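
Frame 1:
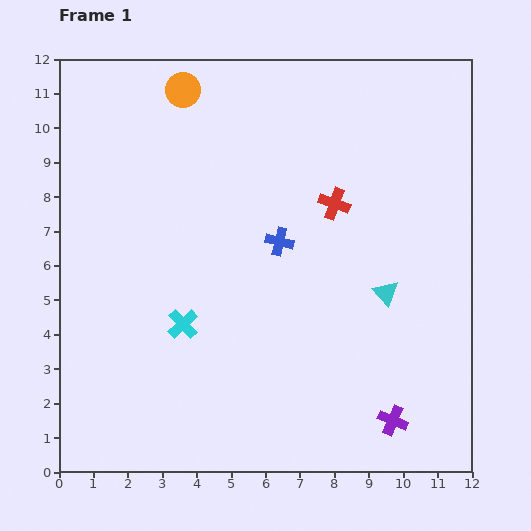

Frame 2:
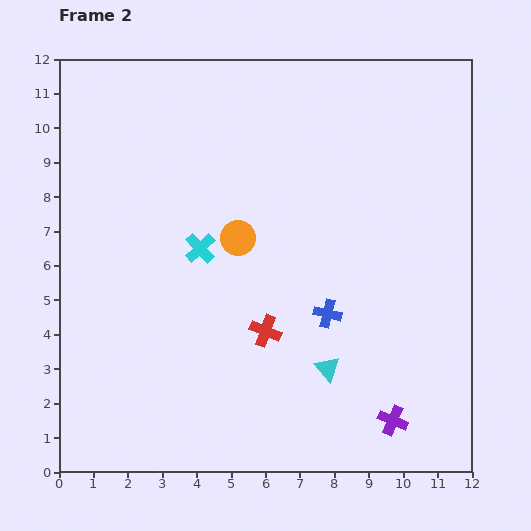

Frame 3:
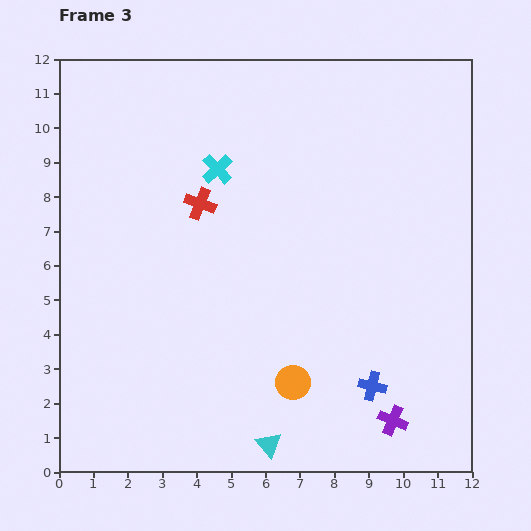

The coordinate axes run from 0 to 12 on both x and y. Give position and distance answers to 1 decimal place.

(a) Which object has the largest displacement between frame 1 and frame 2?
the orange circle

(moved 4.6; next 4.2)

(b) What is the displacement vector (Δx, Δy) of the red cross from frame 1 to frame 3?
(-3.9, 0.0)

The red cross was at (8.0, 7.8) in frame 1 and (4.1, 7.8) in frame 3.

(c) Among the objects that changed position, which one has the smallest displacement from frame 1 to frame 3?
the red cross

(moved 3.9)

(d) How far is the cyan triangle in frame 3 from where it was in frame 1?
5.6

The cyan triangle moved from (9.5, 5.2) to (6.1, 0.8), a distance of √(3.4² + 4.4²) ≈ 5.6.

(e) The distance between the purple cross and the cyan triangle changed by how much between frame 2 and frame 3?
+1.3

Distance in frame 2: 2.4. Distance in frame 3: 3.7.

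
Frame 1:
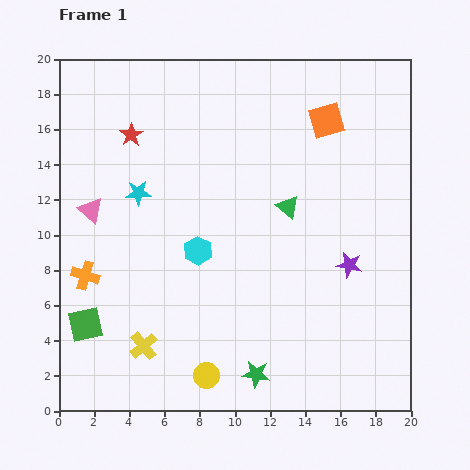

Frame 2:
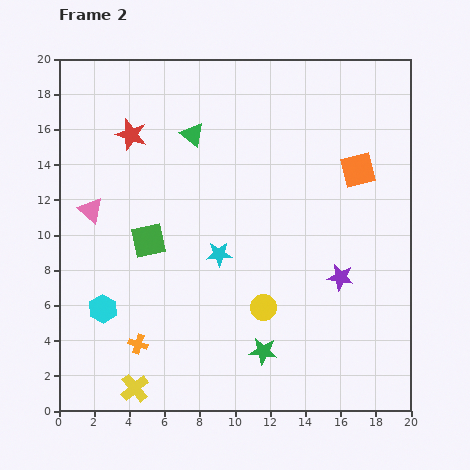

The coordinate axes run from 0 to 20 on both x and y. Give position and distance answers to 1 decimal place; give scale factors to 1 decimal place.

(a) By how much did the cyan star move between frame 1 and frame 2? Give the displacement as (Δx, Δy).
(4.6, -3.5)

The cyan star was at (4.5, 12.4) in frame 1 and (9.1, 8.9) in frame 2.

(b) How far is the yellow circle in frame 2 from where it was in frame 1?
5.0

The yellow circle moved from (8.4, 2.0) to (11.6, 5.9), a distance of √(3.2² + 3.9²) ≈ 5.0.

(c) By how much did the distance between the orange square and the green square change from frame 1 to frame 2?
-5.4

Distance in frame 1: 18.0. Distance in frame 2: 12.6.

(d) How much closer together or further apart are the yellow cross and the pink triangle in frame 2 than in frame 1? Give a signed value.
+2.1

Distance in frame 1: 8.3. Distance in frame 2: 10.4.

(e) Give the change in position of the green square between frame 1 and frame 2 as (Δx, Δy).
(3.6, 4.8)

The green square was at (1.5, 4.9) in frame 1 and (5.1, 9.7) in frame 2.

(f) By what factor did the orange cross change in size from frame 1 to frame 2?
0.7×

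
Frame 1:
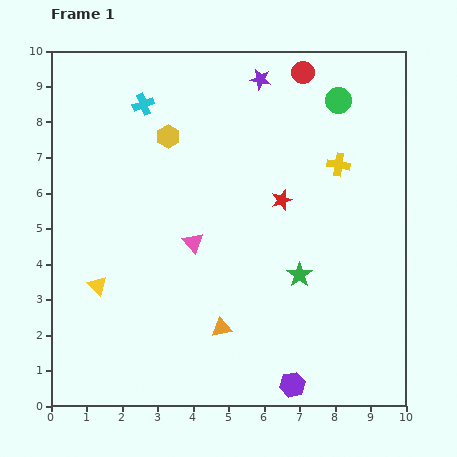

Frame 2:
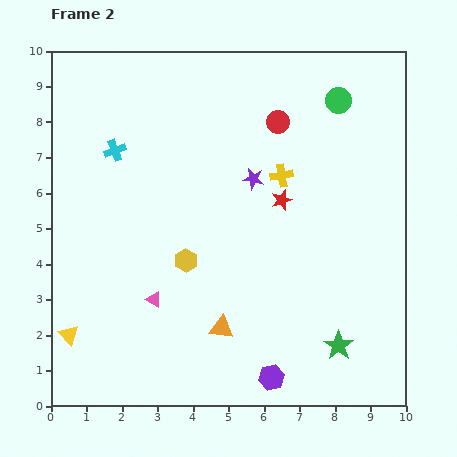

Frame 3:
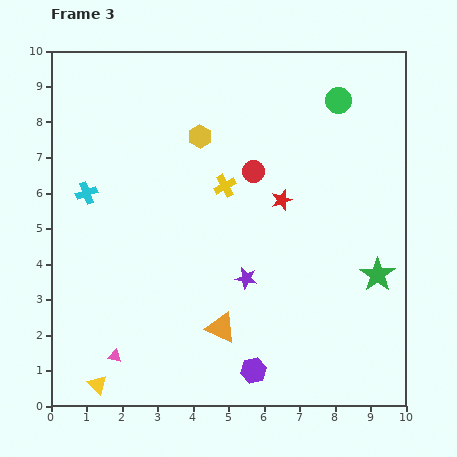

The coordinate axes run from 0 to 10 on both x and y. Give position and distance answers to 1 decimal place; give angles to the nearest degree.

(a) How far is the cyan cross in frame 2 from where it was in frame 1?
1.5

The cyan cross moved from (2.6, 8.5) to (1.8, 7.2), a distance of √(0.8² + 1.3²) ≈ 1.5.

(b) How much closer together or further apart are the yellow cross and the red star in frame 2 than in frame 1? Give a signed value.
-1.2

Distance in frame 1: 1.9. Distance in frame 2: 0.7.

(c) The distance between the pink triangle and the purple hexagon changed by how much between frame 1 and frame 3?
-1.0

Distance in frame 1: 4.9. Distance in frame 3: 3.9.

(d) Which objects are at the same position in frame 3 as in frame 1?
the red star, the green circle, the orange triangle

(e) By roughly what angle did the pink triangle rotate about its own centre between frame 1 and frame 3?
38° counter-clockwise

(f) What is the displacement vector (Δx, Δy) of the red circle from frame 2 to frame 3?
(-0.7, -1.4)

The red circle was at (6.4, 8.0) in frame 2 and (5.7, 6.6) in frame 3.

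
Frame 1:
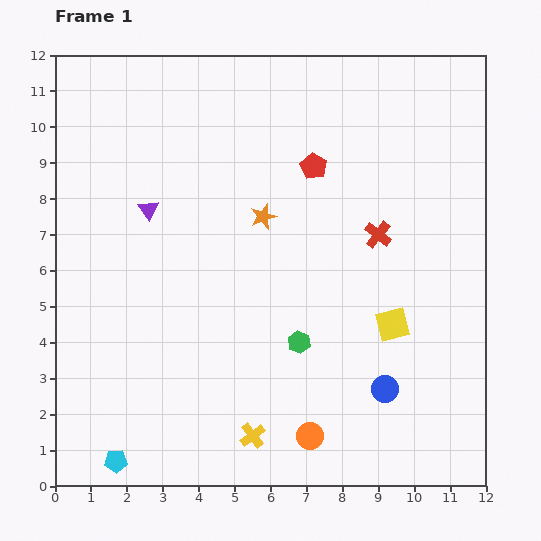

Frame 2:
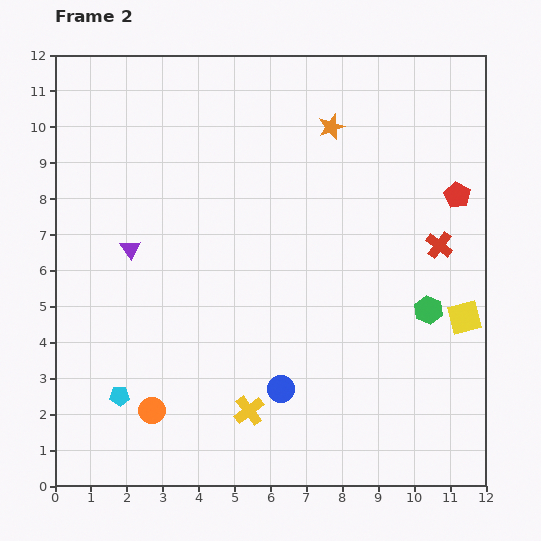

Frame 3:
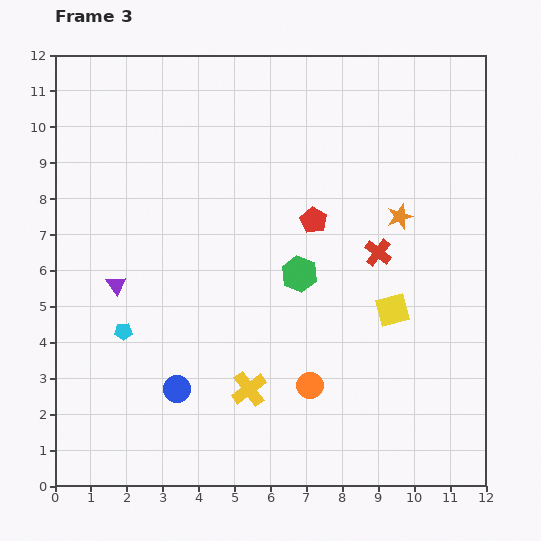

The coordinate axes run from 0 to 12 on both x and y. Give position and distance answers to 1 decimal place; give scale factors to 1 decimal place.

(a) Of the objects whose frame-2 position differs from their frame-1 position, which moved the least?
the yellow cross

(moved 0.7)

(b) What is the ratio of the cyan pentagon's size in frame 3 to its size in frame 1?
0.8×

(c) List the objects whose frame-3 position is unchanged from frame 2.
none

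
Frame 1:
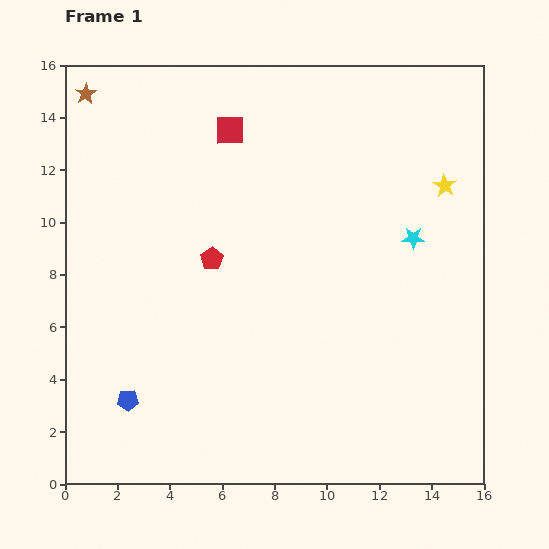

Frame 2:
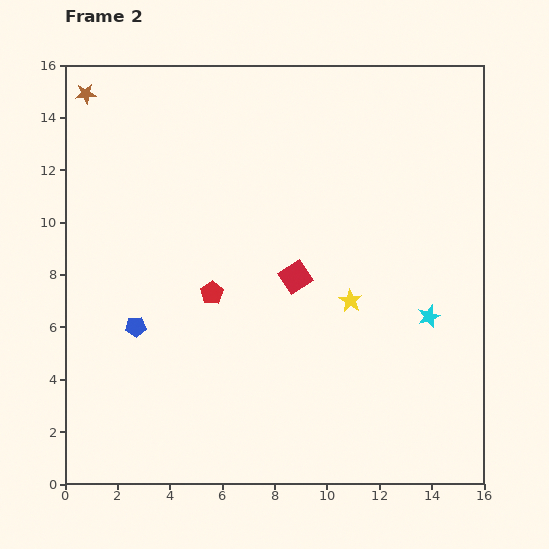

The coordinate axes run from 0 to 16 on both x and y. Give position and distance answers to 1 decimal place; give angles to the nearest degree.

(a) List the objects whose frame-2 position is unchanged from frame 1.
the brown star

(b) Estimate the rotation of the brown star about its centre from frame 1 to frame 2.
27° clockwise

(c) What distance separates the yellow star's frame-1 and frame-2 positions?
5.7

The yellow star moved from (14.5, 11.4) to (10.9, 7.0), a distance of √(3.6² + 4.4²) ≈ 5.7.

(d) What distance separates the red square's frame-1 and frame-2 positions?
6.1

The red square moved from (6.3, 13.5) to (8.8, 7.9), a distance of √(2.5² + 5.6²) ≈ 6.1.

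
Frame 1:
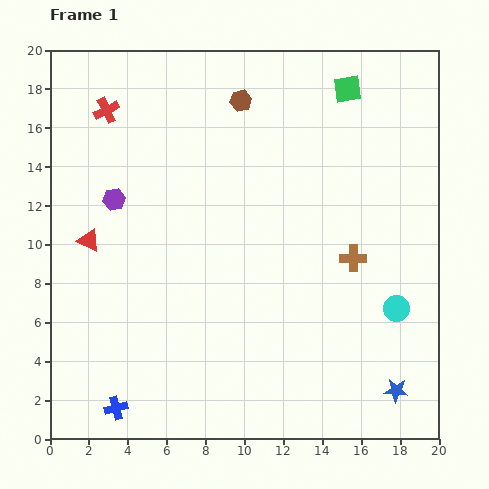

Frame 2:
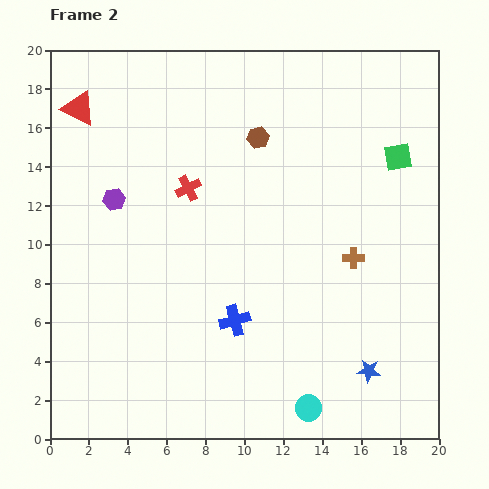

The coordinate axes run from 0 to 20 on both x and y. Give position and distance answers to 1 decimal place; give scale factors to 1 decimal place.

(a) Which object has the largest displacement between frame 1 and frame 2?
the blue cross

(moved 7.6; next 6.8)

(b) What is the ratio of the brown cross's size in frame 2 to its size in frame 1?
0.8×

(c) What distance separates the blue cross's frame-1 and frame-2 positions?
7.6

The blue cross moved from (3.4, 1.6) to (9.5, 6.1), a distance of √(6.1² + 4.5²) ≈ 7.6.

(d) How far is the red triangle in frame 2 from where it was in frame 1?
6.8

The red triangle moved from (2.0, 10.2) to (1.5, 17.0), a distance of √(0.5² + 6.8²) ≈ 6.8.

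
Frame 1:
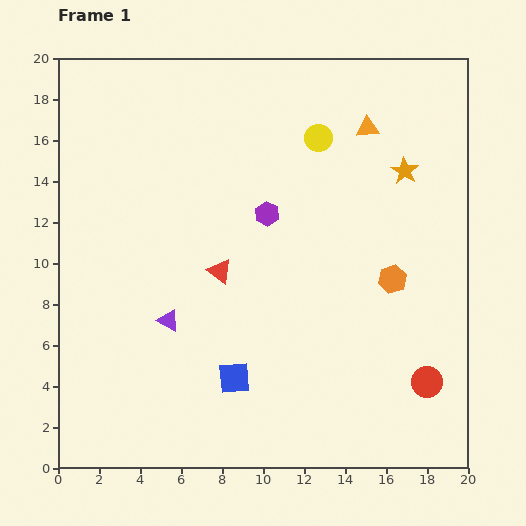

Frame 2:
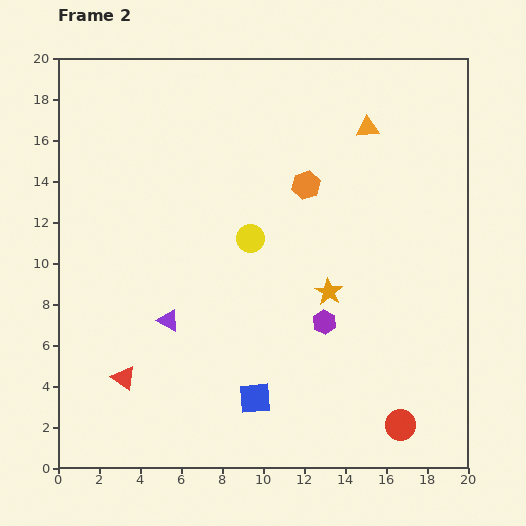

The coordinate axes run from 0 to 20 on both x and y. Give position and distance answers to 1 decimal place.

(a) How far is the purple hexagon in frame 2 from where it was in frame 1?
6.0

The purple hexagon moved from (10.2, 12.4) to (13.0, 7.1), a distance of √(2.8² + 5.3²) ≈ 6.0.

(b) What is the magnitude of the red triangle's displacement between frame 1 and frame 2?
7.0

The red triangle moved from (7.9, 9.6) to (3.2, 4.4), a distance of √(4.7² + 5.2²) ≈ 7.0.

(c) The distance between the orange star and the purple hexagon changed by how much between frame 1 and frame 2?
-5.5

Distance in frame 1: 7.0. Distance in frame 2: 1.5.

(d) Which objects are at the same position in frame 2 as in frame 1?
the orange triangle, the purple triangle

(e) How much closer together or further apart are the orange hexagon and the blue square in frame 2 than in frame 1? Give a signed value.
+1.6

Distance in frame 1: 9.1. Distance in frame 2: 10.7.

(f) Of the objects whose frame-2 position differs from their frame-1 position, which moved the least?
the blue square

(moved 1.4)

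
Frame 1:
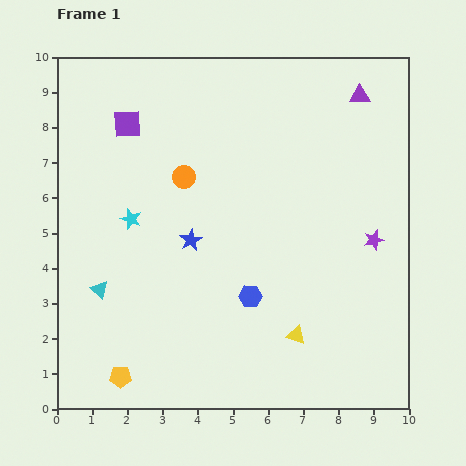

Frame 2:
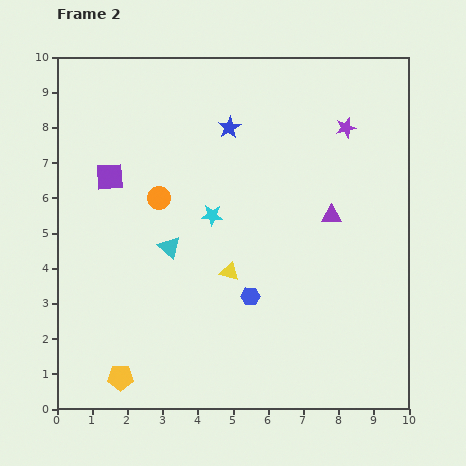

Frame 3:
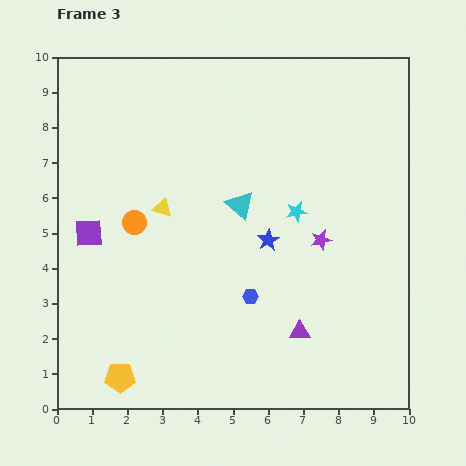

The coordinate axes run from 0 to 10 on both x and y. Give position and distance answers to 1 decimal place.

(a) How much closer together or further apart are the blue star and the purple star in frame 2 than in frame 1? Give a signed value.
-1.9

Distance in frame 1: 5.2. Distance in frame 2: 3.3.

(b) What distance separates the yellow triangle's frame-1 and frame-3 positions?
5.2

The yellow triangle moved from (6.8, 2.1) to (3.0, 5.7), a distance of √(3.8² + 3.6²) ≈ 5.2.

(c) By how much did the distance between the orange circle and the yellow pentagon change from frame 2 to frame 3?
-0.8

Distance in frame 2: 5.2. Distance in frame 3: 4.4.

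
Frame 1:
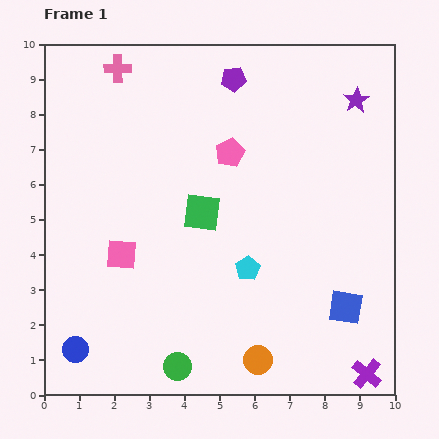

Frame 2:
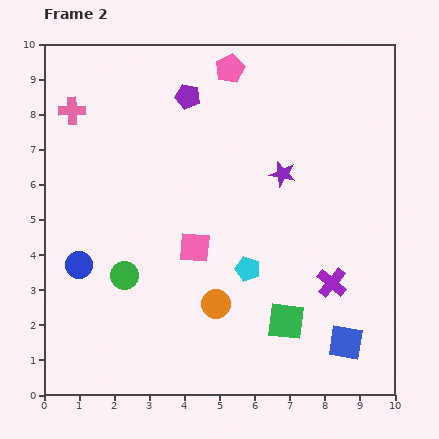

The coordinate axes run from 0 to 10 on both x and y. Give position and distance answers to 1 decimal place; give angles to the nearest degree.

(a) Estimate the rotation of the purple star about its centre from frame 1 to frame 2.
29° counter-clockwise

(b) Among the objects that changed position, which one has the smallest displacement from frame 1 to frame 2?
the blue square

(moved 1.0)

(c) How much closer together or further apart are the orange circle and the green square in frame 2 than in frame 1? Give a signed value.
-2.4

Distance in frame 1: 4.5. Distance in frame 2: 2.1.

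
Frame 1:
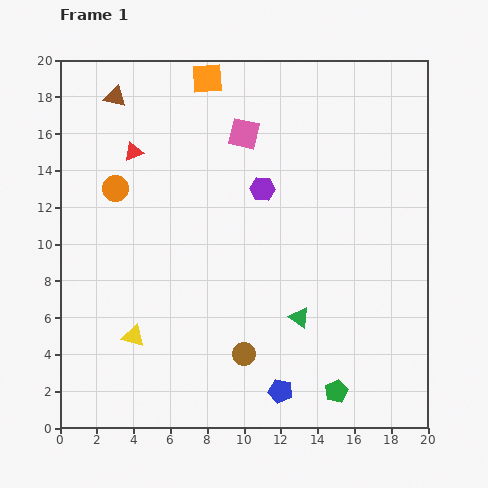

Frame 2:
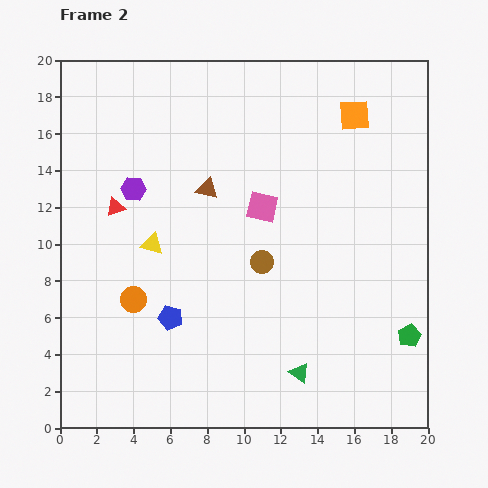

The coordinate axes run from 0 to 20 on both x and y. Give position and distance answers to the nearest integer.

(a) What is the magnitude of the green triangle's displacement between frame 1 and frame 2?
3

The green triangle moved from (13, 6) to (13, 3), a distance of √(0² + 3²) ≈ 3.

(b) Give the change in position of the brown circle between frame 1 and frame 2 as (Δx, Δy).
(1, 5)

The brown circle was at (10, 4) in frame 1 and (11, 9) in frame 2.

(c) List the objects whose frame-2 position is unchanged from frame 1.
none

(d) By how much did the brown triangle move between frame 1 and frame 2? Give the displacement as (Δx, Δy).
(5, -5)

The brown triangle was at (3, 18) in frame 1 and (8, 13) in frame 2.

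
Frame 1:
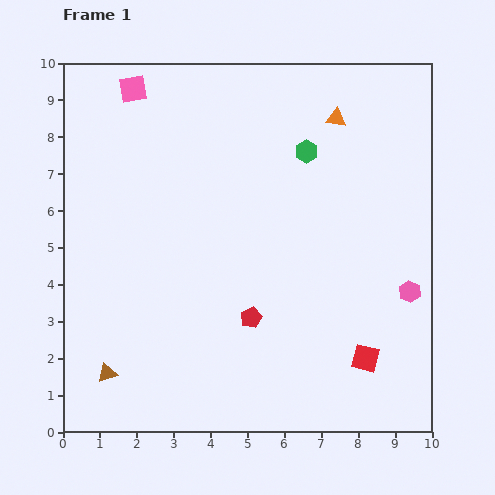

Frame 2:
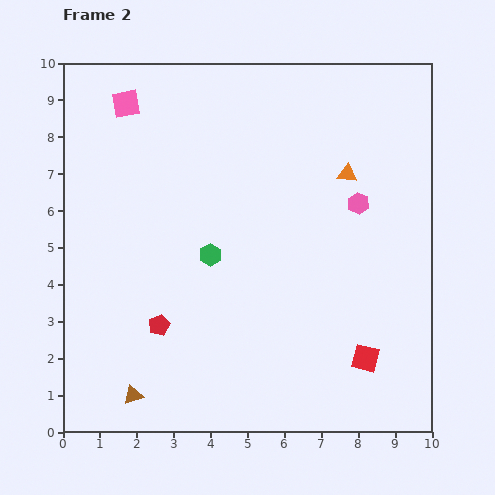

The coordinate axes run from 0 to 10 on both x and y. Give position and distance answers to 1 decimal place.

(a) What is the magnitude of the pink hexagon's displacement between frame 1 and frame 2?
2.8

The pink hexagon moved from (9.4, 3.8) to (8.0, 6.2), a distance of √(1.4² + 2.4²) ≈ 2.8.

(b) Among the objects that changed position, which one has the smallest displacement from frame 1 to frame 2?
the pink square

(moved 0.4)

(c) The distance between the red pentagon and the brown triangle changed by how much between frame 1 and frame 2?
-2.2

Distance in frame 1: 4.2. Distance in frame 2: 2.0.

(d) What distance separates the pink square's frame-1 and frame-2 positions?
0.4

The pink square moved from (1.9, 9.3) to (1.7, 8.9), a distance of √(0.2² + 0.4²) ≈ 0.4.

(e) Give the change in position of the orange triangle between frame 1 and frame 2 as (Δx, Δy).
(0.3, -1.5)

The orange triangle was at (7.4, 8.5) in frame 1 and (7.7, 7.0) in frame 2.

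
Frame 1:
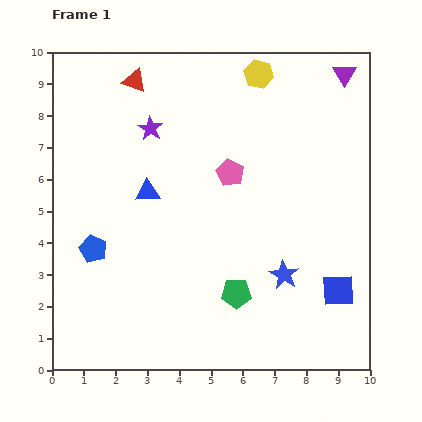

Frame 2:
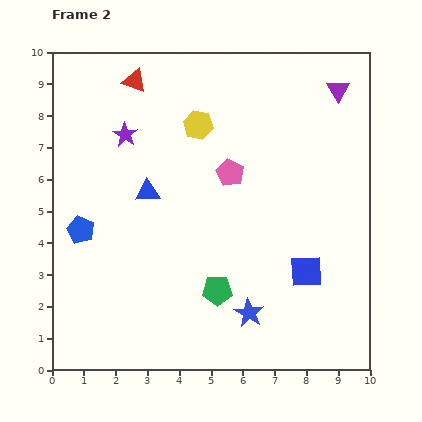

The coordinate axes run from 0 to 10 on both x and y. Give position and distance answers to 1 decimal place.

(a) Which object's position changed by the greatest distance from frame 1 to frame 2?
the yellow hexagon

(moved 2.5; next 1.6)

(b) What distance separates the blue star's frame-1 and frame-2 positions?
1.6

The blue star moved from (7.3, 3.0) to (6.2, 1.8), a distance of √(1.1² + 1.2²) ≈ 1.6.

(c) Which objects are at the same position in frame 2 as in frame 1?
the blue triangle, the pink pentagon, the red triangle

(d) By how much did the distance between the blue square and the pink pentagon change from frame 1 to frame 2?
-1.1

Distance in frame 1: 5.0. Distance in frame 2: 3.9.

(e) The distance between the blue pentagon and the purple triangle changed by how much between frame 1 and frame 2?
-0.4

Distance in frame 1: 9.6. Distance in frame 2: 9.2.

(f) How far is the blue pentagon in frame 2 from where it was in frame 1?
0.7

The blue pentagon moved from (1.3, 3.8) to (0.9, 4.4), a distance of √(0.4² + 0.6²) ≈ 0.7.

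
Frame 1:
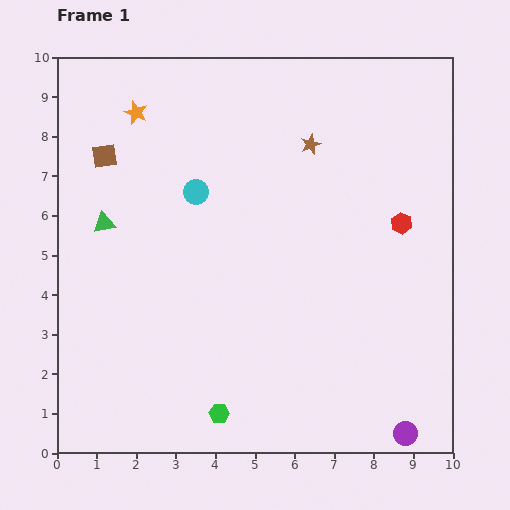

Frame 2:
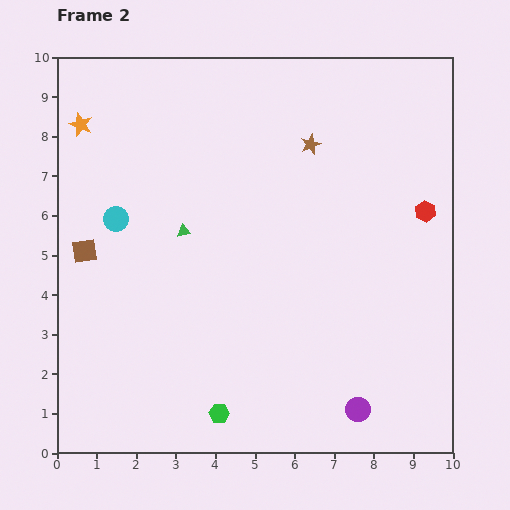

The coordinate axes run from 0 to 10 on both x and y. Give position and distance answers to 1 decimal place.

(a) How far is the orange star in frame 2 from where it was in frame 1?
1.4

The orange star moved from (2.0, 8.6) to (0.6, 8.3), a distance of √(1.4² + 0.3²) ≈ 1.4.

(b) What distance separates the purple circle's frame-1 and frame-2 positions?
1.3

The purple circle moved from (8.8, 0.5) to (7.6, 1.1), a distance of √(1.2² + 0.6²) ≈ 1.3.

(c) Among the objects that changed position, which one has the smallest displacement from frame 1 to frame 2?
the red hexagon

(moved 0.7)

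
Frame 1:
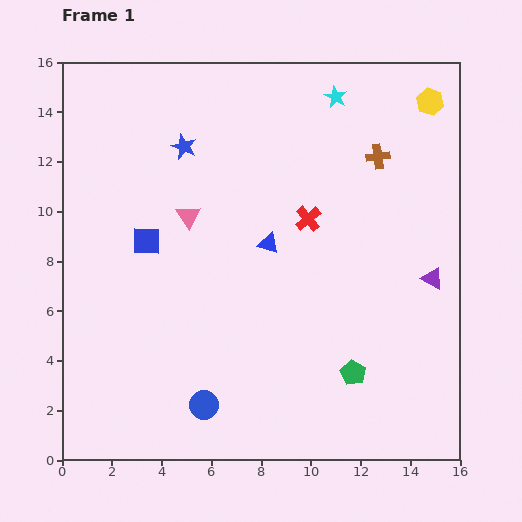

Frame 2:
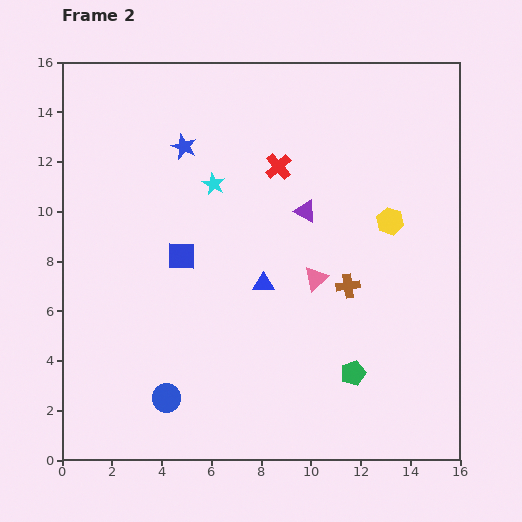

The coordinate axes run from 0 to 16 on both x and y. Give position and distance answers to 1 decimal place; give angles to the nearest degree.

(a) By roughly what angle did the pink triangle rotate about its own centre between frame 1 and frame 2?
22° clockwise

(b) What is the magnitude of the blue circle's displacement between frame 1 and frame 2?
1.5

The blue circle moved from (5.7, 2.2) to (4.2, 2.5), a distance of √(1.5² + 0.3²) ≈ 1.5.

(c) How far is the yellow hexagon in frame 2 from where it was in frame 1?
5.1

The yellow hexagon moved from (14.8, 14.4) to (13.2, 9.6), a distance of √(1.6² + 4.8²) ≈ 5.1.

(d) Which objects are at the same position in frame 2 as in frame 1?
the blue star, the green pentagon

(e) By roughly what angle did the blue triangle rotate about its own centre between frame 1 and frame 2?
18° counter-clockwise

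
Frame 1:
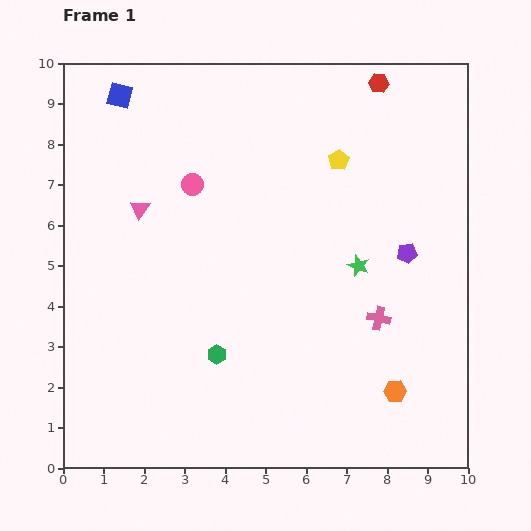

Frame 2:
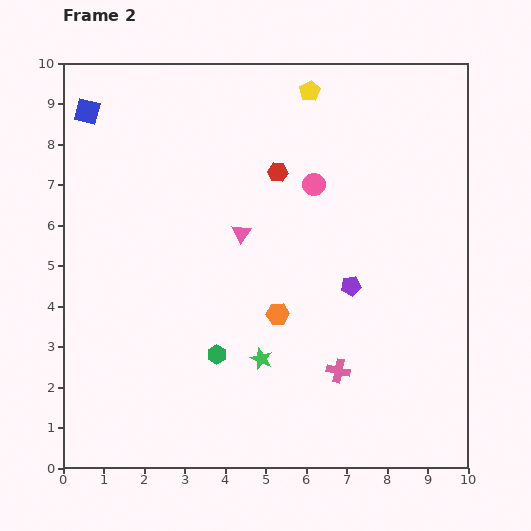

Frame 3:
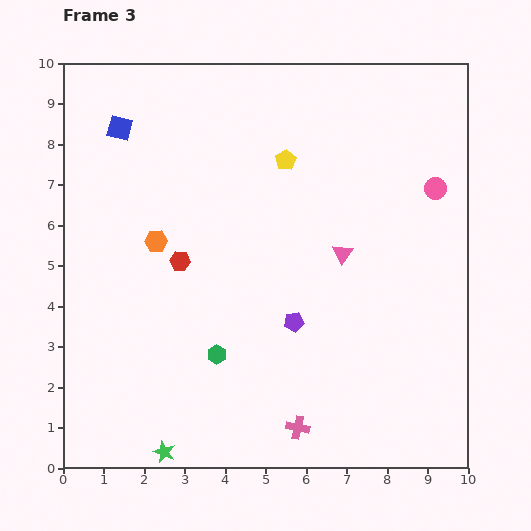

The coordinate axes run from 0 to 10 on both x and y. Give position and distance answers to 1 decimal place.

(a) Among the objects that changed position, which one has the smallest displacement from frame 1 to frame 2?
the blue square

(moved 0.9)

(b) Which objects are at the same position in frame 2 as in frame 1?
the green hexagon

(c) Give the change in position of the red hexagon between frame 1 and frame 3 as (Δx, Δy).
(-4.9, -4.4)

The red hexagon was at (7.8, 9.5) in frame 1 and (2.9, 5.1) in frame 3.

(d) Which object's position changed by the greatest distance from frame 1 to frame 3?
the orange hexagon

(moved 7.0; next 6.6)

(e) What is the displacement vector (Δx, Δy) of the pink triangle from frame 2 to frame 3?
(2.5, -0.5)

The pink triangle was at (4.4, 5.8) in frame 2 and (6.9, 5.3) in frame 3.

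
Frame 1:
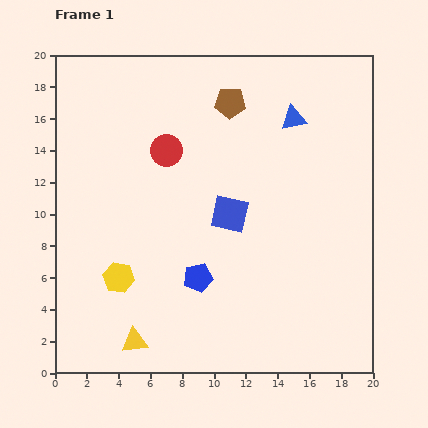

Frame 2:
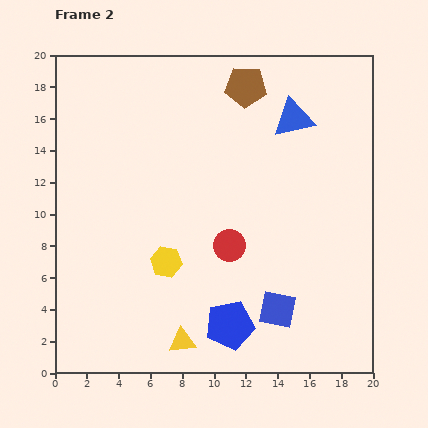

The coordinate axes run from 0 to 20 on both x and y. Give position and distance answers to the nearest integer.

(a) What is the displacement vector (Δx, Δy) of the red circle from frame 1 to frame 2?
(4, -6)

The red circle was at (7, 14) in frame 1 and (11, 8) in frame 2.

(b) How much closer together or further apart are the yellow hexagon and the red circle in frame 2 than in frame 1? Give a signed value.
-5

Distance in frame 1: 9. Distance in frame 2: 4.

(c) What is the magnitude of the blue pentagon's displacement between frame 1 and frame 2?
4

The blue pentagon moved from (9, 6) to (11, 3), a distance of √(2² + 3²) ≈ 4.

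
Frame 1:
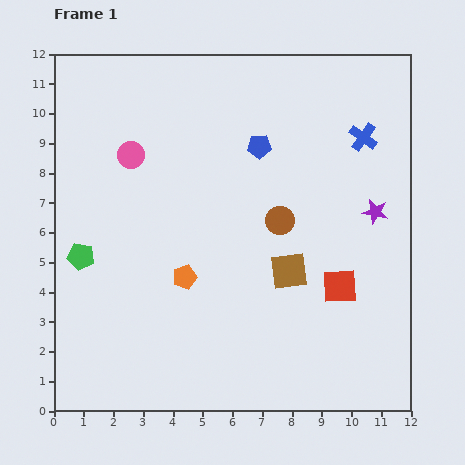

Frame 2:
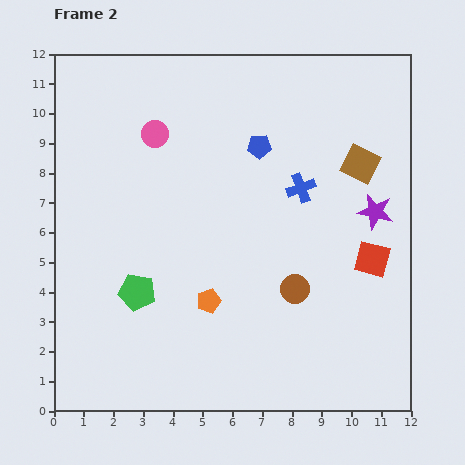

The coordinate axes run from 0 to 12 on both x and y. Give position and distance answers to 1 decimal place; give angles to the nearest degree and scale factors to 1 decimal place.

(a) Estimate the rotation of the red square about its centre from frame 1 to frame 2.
18° clockwise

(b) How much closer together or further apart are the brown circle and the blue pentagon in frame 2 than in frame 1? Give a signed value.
+2.3

Distance in frame 1: 2.6. Distance in frame 2: 4.9.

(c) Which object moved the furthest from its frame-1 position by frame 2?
the brown square

(moved 4.3; next 2.7)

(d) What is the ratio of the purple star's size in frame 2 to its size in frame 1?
1.4×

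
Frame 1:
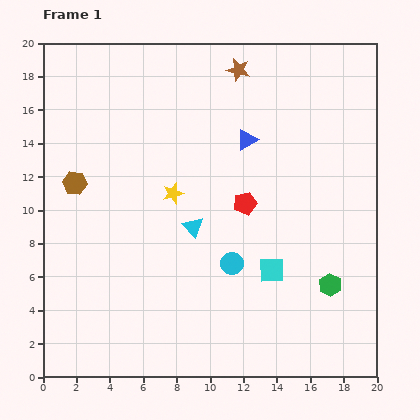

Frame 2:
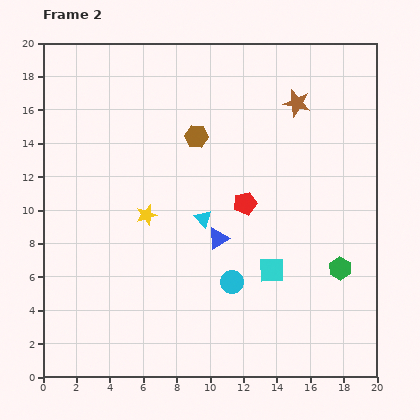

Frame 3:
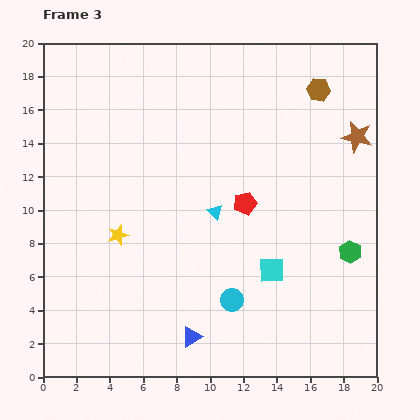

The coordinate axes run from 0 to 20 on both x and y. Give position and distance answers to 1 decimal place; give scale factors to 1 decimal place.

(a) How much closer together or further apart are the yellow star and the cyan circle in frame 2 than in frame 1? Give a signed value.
+1.0

Distance in frame 1: 5.5. Distance in frame 2: 6.5.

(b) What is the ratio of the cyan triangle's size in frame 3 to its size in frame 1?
0.8×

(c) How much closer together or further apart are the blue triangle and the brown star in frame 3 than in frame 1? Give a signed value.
+11.4

Distance in frame 1: 4.2. Distance in frame 3: 15.6.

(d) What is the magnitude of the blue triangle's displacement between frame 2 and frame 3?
6.1

The blue triangle moved from (10.5, 8.3) to (8.9, 2.4), a distance of √(1.6² + 5.9²) ≈ 6.1.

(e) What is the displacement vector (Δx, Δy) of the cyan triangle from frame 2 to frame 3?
(0.7, 0.4)

The cyan triangle was at (9.6, 9.5) in frame 2 and (10.3, 9.9) in frame 3.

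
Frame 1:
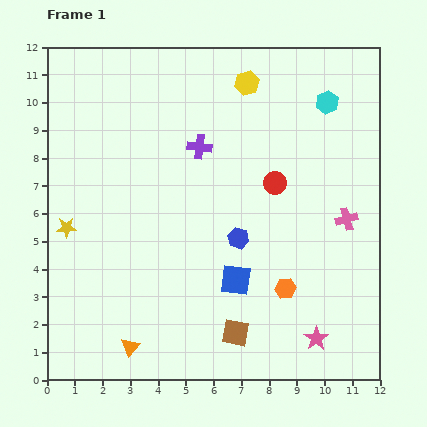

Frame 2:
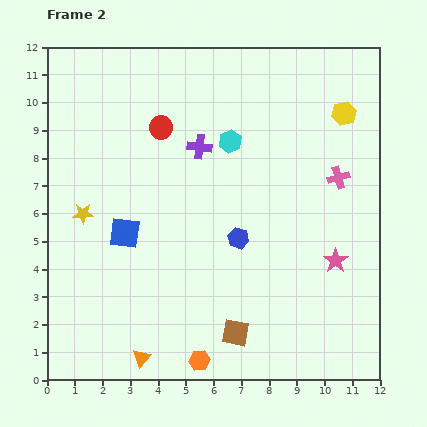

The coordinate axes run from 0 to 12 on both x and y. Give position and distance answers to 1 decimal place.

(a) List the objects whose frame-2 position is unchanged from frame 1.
the blue hexagon, the brown square, the purple cross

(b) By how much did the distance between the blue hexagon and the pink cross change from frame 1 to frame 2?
+0.2

Distance in frame 1: 4.0. Distance in frame 2: 4.2.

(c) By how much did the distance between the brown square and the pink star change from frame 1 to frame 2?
+1.5

Distance in frame 1: 2.9. Distance in frame 2: 4.4.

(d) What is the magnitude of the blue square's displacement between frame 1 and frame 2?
4.3

The blue square moved from (6.8, 3.6) to (2.8, 5.3), a distance of √(4.0² + 1.7²) ≈ 4.3.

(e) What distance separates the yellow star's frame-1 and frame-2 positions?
0.8

The yellow star moved from (0.7, 5.5) to (1.3, 6.0), a distance of √(0.6² + 0.5²) ≈ 0.8.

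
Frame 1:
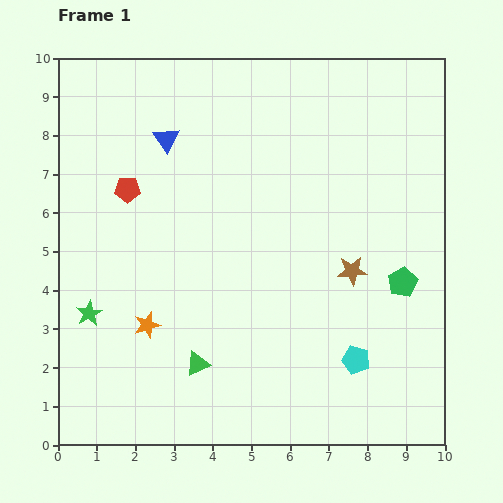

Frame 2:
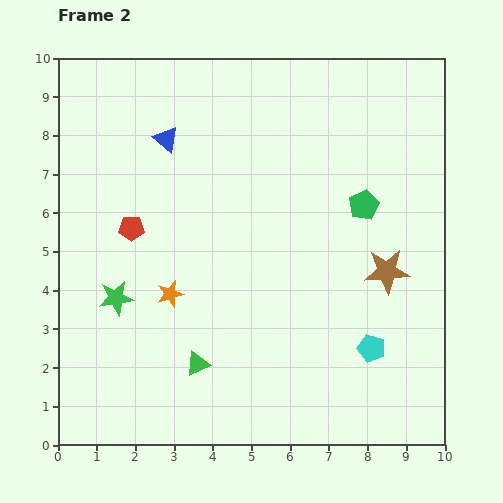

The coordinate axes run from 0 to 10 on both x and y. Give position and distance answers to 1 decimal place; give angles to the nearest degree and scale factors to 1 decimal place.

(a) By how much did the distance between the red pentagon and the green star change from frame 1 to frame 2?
-1.6

Distance in frame 1: 3.4. Distance in frame 2: 1.8.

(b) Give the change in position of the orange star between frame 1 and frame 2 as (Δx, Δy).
(0.6, 0.8)

The orange star was at (2.3, 3.1) in frame 1 and (2.9, 3.9) in frame 2.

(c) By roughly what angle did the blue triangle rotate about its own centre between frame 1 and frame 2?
18° counter-clockwise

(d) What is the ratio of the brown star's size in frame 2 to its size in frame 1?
1.5×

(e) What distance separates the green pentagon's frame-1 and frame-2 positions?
2.2

The green pentagon moved from (8.9, 4.2) to (7.9, 6.2), a distance of √(1.0² + 2.0²) ≈ 2.2.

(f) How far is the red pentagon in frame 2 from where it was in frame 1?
1.0

The red pentagon moved from (1.8, 6.6) to (1.9, 5.6), a distance of √(0.1² + 1.0²) ≈ 1.0.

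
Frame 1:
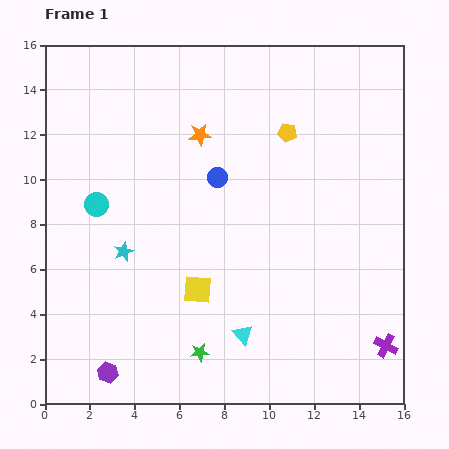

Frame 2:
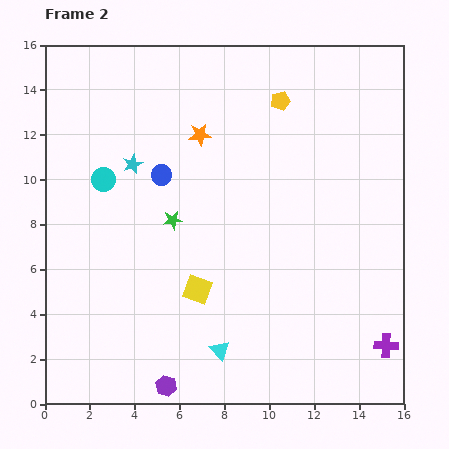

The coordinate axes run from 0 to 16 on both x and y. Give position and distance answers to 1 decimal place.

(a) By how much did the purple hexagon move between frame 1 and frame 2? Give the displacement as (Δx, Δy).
(2.6, -0.6)

The purple hexagon was at (2.8, 1.4) in frame 1 and (5.4, 0.8) in frame 2.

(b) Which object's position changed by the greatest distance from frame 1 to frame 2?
the green star

(moved 6.0; next 3.9)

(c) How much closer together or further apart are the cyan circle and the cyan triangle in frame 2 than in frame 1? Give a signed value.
+0.5

Distance in frame 1: 8.7. Distance in frame 2: 9.2.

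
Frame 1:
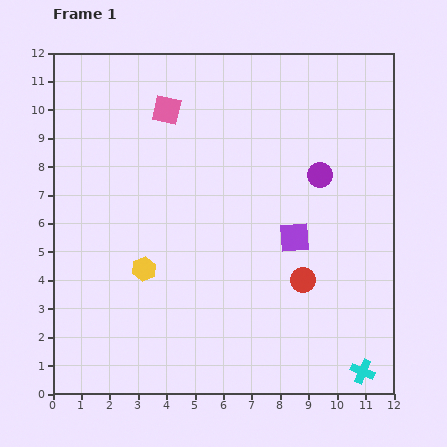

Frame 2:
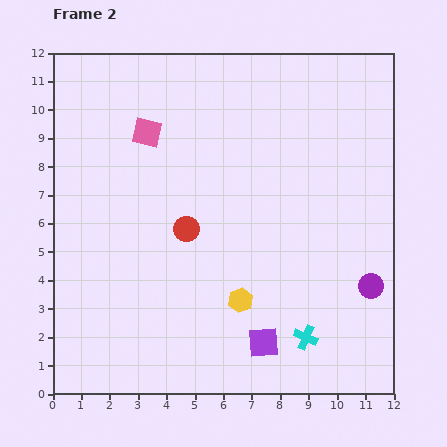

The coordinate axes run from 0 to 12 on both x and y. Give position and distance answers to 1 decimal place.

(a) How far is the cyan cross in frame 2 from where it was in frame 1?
2.3

The cyan cross moved from (10.9, 0.8) to (8.9, 2.0), a distance of √(2.0² + 1.2²) ≈ 2.3.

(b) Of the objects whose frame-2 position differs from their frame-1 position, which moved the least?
the pink square

(moved 1.1)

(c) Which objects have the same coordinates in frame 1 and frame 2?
none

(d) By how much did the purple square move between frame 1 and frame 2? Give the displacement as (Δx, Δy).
(-1.1, -3.7)

The purple square was at (8.5, 5.5) in frame 1 and (7.4, 1.8) in frame 2.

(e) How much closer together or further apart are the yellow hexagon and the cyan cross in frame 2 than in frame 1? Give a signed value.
-5.9

Distance in frame 1: 8.5. Distance in frame 2: 2.6.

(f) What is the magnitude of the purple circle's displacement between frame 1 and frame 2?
4.3

The purple circle moved from (9.4, 7.7) to (11.2, 3.8), a distance of √(1.8² + 3.9²) ≈ 4.3.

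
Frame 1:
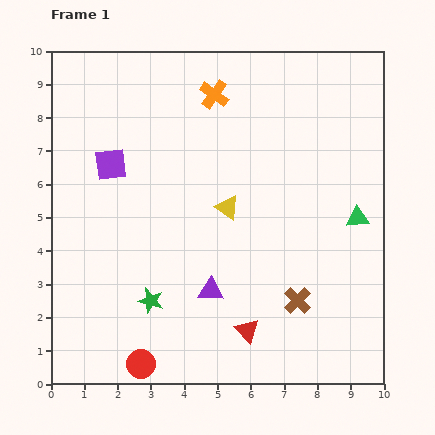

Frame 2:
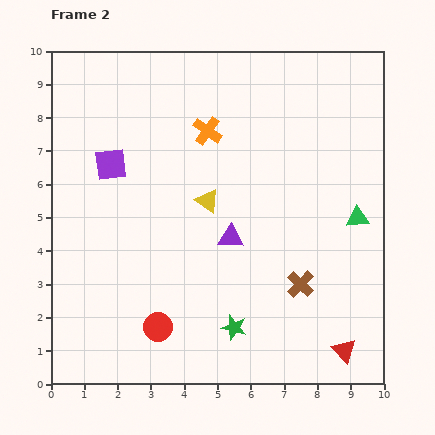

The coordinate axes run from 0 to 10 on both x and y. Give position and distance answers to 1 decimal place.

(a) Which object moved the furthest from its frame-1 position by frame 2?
the red triangle

(moved 3.0; next 2.6)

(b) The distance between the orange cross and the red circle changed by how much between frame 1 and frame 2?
-2.3

Distance in frame 1: 8.4. Distance in frame 2: 6.1.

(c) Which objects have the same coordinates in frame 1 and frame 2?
the purple square, the green triangle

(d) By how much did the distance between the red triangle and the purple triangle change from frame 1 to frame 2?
+3.2

Distance in frame 1: 1.6. Distance in frame 2: 4.8.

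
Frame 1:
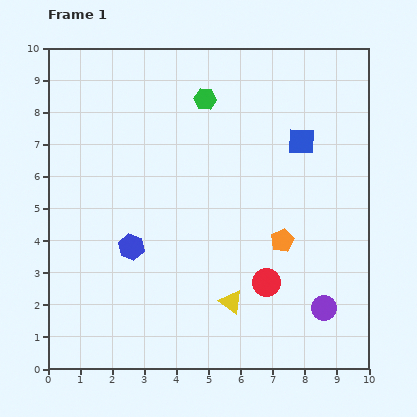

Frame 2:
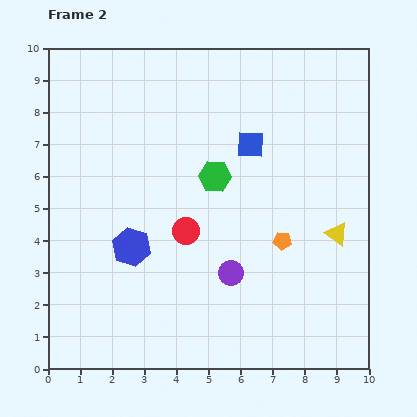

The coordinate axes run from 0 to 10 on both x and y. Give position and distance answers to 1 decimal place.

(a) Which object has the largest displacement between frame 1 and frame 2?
the yellow triangle

(moved 3.9; next 3.1)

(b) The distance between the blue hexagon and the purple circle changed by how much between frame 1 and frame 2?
-3.1

Distance in frame 1: 6.3. Distance in frame 2: 3.2.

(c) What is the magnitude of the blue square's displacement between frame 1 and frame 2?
1.6

The blue square moved from (7.9, 7.1) to (6.3, 7.0), a distance of √(1.6² + 0.1²) ≈ 1.6.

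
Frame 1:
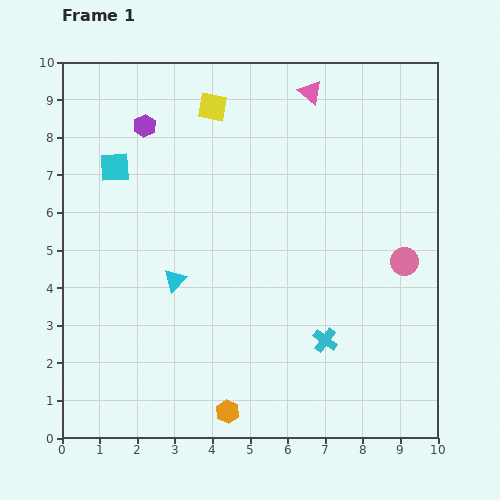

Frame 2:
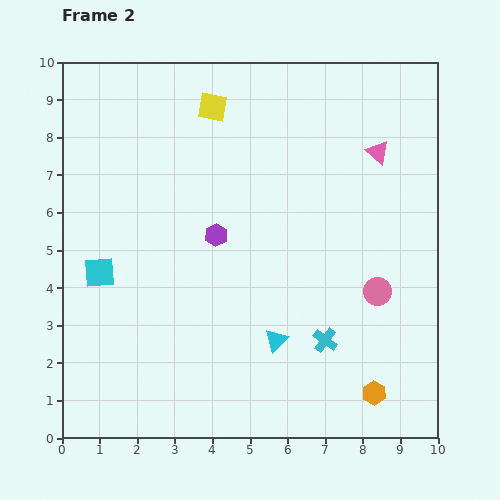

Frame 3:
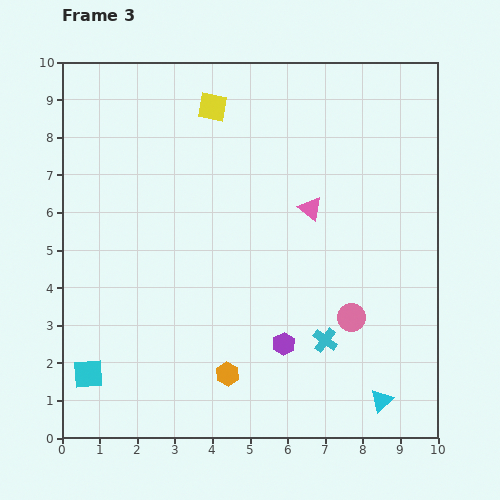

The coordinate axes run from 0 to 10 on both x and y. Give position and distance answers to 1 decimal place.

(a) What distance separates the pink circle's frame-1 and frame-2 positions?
1.1

The pink circle moved from (9.1, 4.7) to (8.4, 3.9), a distance of √(0.7² + 0.8²) ≈ 1.1.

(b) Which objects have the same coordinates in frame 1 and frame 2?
the cyan cross, the yellow square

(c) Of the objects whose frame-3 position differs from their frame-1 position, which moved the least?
the orange hexagon

(moved 1.0)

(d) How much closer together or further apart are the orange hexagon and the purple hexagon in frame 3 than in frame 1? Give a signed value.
-6.2

Distance in frame 1: 7.9. Distance in frame 3: 1.7.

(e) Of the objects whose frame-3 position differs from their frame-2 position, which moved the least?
the pink circle

(moved 1.0)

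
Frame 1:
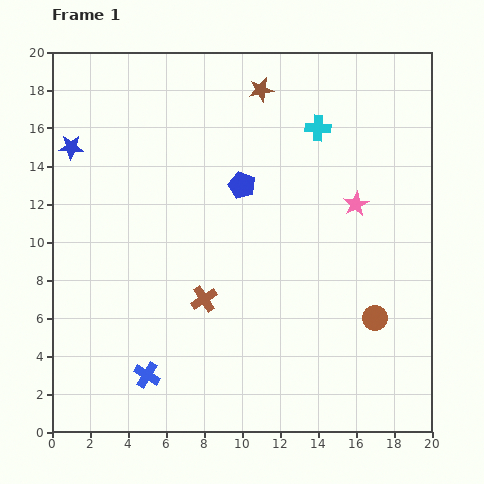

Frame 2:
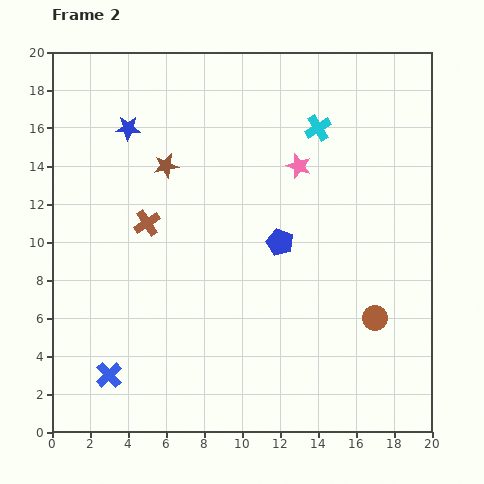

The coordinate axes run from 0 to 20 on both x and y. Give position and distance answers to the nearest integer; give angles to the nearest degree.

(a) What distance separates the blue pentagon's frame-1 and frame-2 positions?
4

The blue pentagon moved from (10, 13) to (12, 10), a distance of √(2² + 3²) ≈ 4.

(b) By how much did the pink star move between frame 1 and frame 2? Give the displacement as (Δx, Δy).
(-3, 2)

The pink star was at (16, 12) in frame 1 and (13, 14) in frame 2.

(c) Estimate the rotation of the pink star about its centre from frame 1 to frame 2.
24° counter-clockwise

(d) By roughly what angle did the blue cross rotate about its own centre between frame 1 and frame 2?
17° clockwise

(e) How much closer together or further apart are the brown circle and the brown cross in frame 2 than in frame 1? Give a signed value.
+4

Distance in frame 1: 9. Distance in frame 2: 13.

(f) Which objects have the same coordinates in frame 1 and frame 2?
the cyan cross, the brown circle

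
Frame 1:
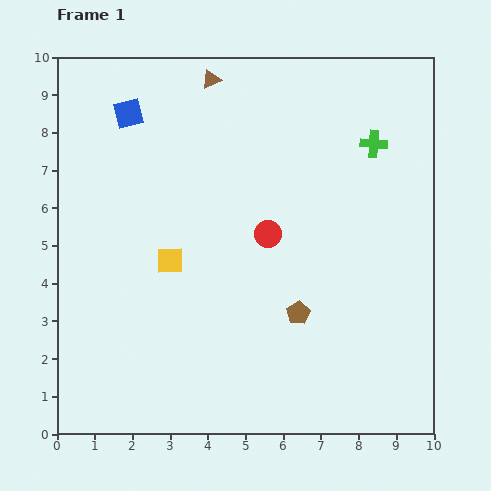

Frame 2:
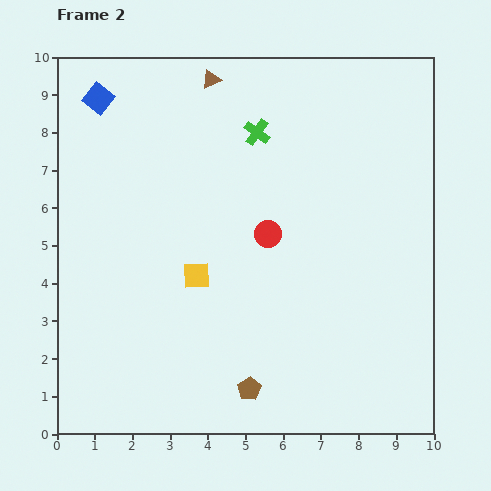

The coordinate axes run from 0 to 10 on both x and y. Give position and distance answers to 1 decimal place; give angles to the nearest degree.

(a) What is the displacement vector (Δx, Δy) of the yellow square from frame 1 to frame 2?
(0.7, -0.4)

The yellow square was at (3.0, 4.6) in frame 1 and (3.7, 4.2) in frame 2.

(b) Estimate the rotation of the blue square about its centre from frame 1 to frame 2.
39° counter-clockwise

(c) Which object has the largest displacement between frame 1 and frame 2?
the green cross

(moved 3.1; next 2.4)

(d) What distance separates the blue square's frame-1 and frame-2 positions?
0.9

The blue square moved from (1.9, 8.5) to (1.1, 8.9), a distance of √(0.8² + 0.4²) ≈ 0.9.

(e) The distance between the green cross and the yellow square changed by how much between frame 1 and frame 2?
-2.1

Distance in frame 1: 6.2. Distance in frame 2: 4.1.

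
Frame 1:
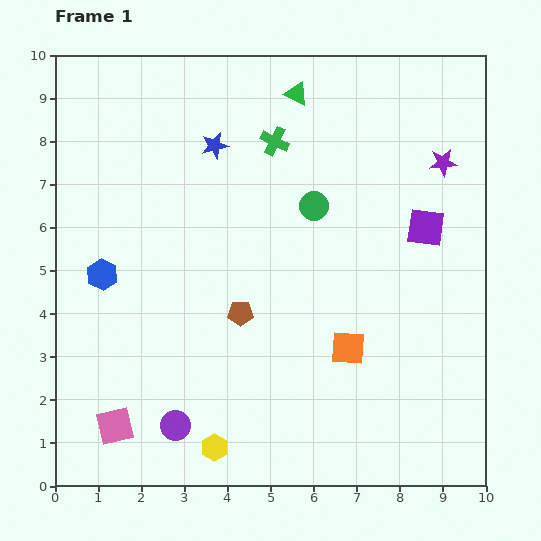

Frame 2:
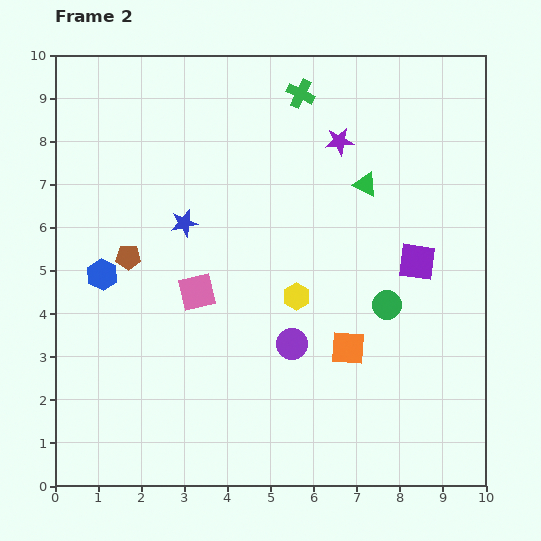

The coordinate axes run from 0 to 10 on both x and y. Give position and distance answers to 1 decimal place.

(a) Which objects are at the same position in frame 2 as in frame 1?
the blue hexagon, the orange square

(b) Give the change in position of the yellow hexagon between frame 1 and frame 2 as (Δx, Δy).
(1.9, 3.5)

The yellow hexagon was at (3.7, 0.9) in frame 1 and (5.6, 4.4) in frame 2.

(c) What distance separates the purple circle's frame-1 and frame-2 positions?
3.3

The purple circle moved from (2.8, 1.4) to (5.5, 3.3), a distance of √(2.7² + 1.9²) ≈ 3.3.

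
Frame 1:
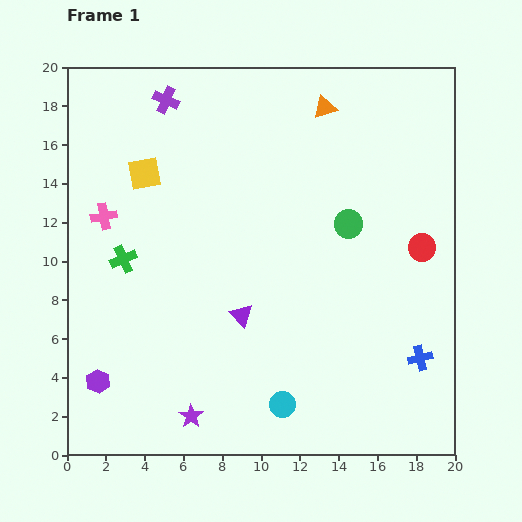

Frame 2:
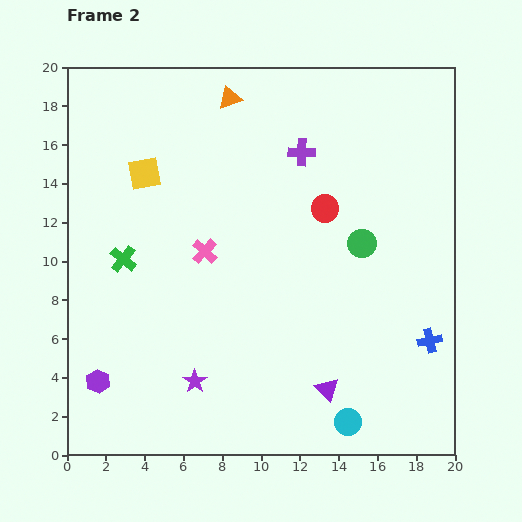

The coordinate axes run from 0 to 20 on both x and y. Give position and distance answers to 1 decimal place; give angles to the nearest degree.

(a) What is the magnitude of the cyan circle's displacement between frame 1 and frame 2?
3.5

The cyan circle moved from (11.1, 2.6) to (14.5, 1.7), a distance of √(3.4² + 0.9²) ≈ 3.5.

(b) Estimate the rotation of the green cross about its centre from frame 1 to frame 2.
26° counter-clockwise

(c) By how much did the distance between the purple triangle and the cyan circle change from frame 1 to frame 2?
-3.1

Distance in frame 1: 5.1. Distance in frame 2: 2.0.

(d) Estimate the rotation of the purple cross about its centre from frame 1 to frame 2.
21° counter-clockwise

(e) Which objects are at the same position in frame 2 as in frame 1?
the yellow square, the green cross, the purple hexagon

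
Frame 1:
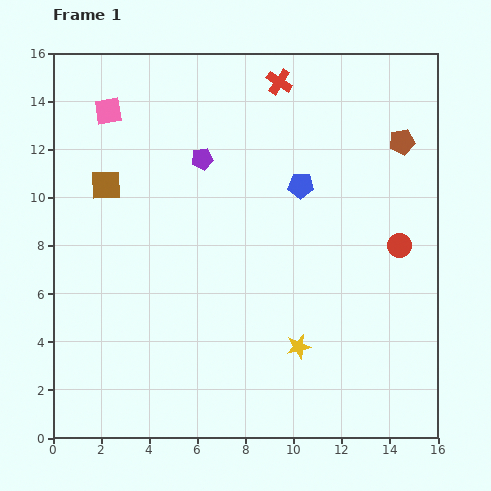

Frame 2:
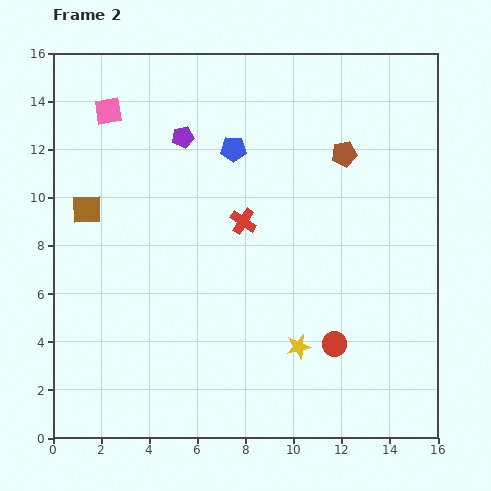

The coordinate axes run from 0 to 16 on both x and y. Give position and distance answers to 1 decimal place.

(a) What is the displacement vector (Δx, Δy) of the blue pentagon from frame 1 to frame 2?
(-2.8, 1.5)

The blue pentagon was at (10.3, 10.5) in frame 1 and (7.5, 12.0) in frame 2.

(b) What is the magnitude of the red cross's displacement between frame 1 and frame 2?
6.0

The red cross moved from (9.4, 14.8) to (7.9, 9.0), a distance of √(1.5² + 5.8²) ≈ 6.0.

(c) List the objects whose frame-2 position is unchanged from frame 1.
the yellow star, the pink square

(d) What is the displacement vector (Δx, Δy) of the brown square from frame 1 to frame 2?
(-0.8, -1.0)

The brown square was at (2.2, 10.5) in frame 1 and (1.4, 9.5) in frame 2.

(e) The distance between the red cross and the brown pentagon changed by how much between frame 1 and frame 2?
-0.7

Distance in frame 1: 5.7. Distance in frame 2: 5.0.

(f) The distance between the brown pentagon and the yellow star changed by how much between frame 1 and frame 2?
-1.3

Distance in frame 1: 9.5. Distance in frame 2: 8.2.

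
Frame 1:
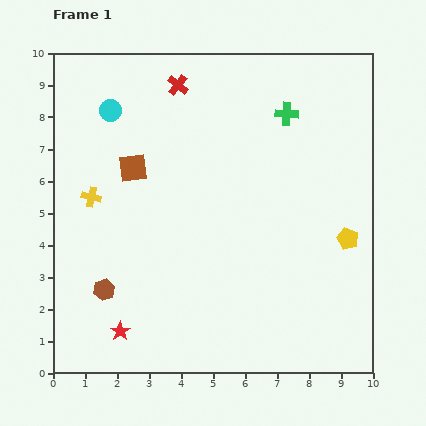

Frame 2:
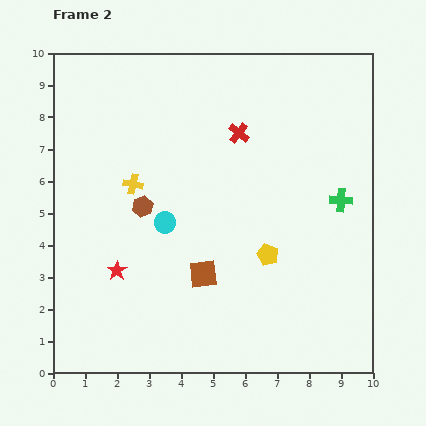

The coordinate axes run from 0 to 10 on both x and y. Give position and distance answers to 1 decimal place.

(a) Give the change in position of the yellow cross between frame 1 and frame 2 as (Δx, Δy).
(1.3, 0.4)

The yellow cross was at (1.2, 5.5) in frame 1 and (2.5, 5.9) in frame 2.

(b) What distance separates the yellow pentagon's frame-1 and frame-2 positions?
2.5

The yellow pentagon moved from (9.2, 4.2) to (6.7, 3.7), a distance of √(2.5² + 0.5²) ≈ 2.5.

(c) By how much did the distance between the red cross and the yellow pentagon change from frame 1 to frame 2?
-3.3

Distance in frame 1: 7.2. Distance in frame 2: 3.9.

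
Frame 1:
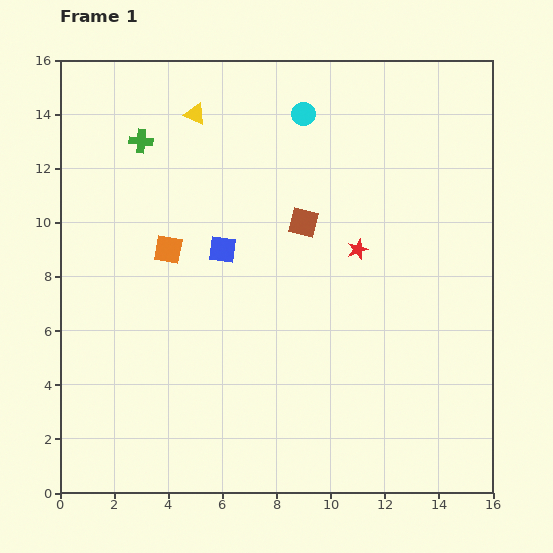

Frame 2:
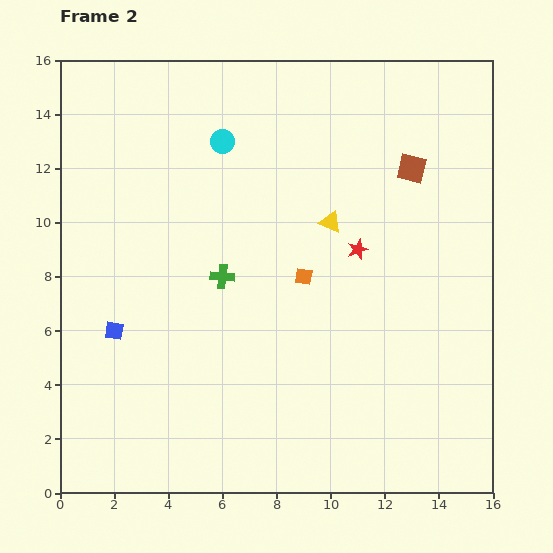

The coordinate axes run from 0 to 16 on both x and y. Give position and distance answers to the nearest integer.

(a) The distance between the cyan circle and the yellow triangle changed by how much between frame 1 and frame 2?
+1

Distance in frame 1: 4. Distance in frame 2: 5.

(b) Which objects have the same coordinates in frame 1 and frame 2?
the red star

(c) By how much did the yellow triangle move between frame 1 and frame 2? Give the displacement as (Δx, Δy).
(5, -4)

The yellow triangle was at (5, 14) in frame 1 and (10, 10) in frame 2.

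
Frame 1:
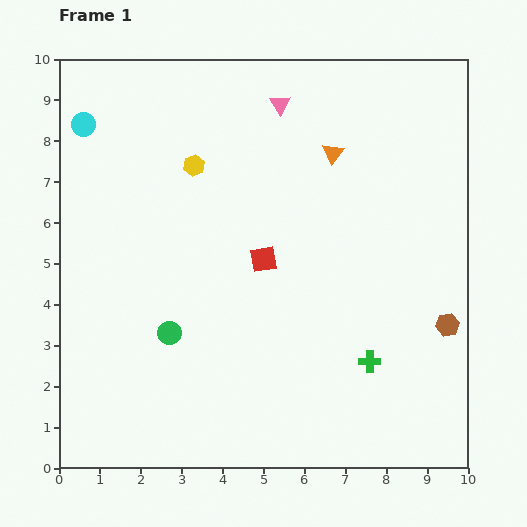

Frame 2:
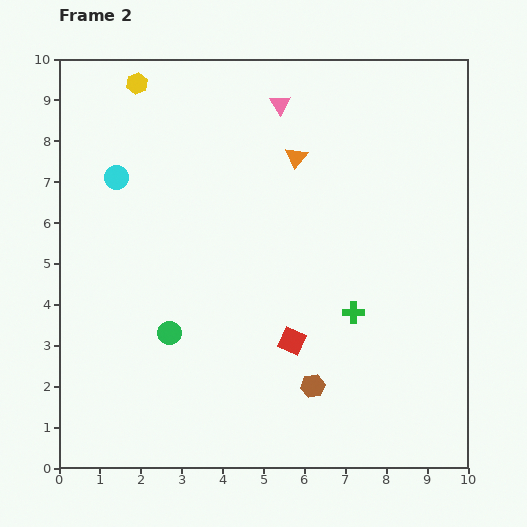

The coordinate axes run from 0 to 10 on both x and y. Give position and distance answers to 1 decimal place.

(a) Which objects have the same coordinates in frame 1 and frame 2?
the pink triangle, the green circle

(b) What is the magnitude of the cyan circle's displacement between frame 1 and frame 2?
1.5

The cyan circle moved from (0.6, 8.4) to (1.4, 7.1), a distance of √(0.8² + 1.3²) ≈ 1.5.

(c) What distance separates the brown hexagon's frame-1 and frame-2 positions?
3.6

The brown hexagon moved from (9.5, 3.5) to (6.2, 2.0), a distance of √(3.3² + 1.5²) ≈ 3.6.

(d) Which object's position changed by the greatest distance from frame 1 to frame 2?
the brown hexagon

(moved 3.6; next 2.4)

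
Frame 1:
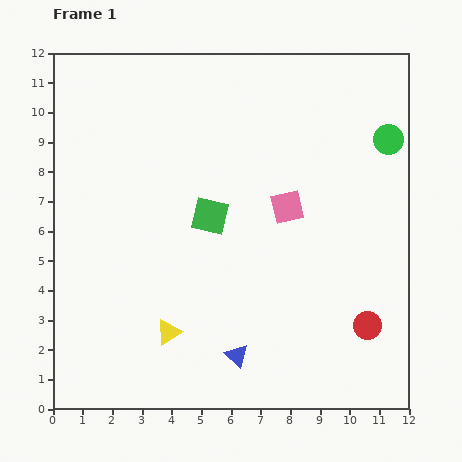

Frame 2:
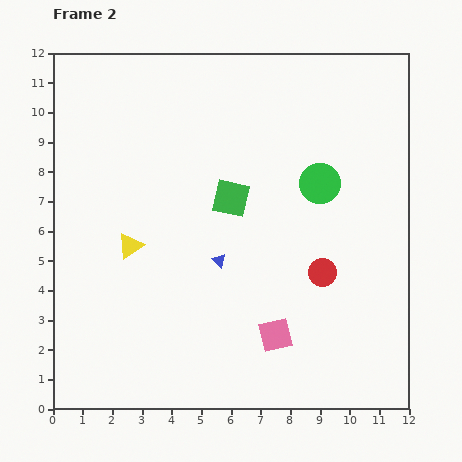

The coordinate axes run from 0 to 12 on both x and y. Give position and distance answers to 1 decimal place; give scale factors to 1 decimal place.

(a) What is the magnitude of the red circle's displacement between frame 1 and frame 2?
2.3

The red circle moved from (10.6, 2.8) to (9.1, 4.6), a distance of √(1.5² + 1.8²) ≈ 2.3.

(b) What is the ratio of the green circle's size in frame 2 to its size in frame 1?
1.3×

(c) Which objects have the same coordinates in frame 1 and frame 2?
none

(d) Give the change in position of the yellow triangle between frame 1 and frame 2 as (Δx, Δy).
(-1.3, 2.9)

The yellow triangle was at (3.9, 2.6) in frame 1 and (2.6, 5.5) in frame 2.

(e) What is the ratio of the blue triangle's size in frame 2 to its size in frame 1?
0.6×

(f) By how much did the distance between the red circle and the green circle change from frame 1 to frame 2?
-3.3

Distance in frame 1: 6.3. Distance in frame 2: 3.0.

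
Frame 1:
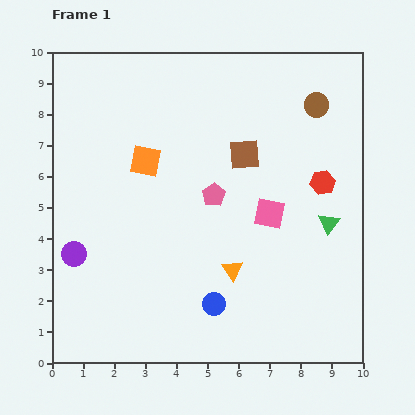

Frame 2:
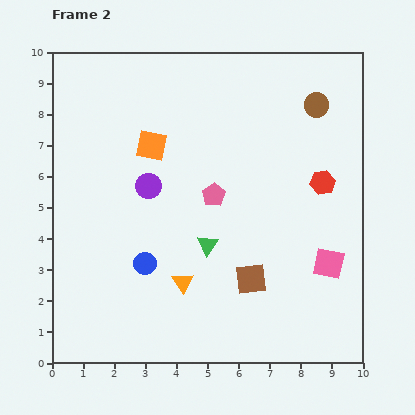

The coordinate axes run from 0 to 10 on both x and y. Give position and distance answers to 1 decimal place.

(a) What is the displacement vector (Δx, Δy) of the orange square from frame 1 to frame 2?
(0.2, 0.5)

The orange square was at (3.0, 6.5) in frame 1 and (3.2, 7.0) in frame 2.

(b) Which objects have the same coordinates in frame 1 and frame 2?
the brown circle, the pink pentagon, the red hexagon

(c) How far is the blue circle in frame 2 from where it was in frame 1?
2.6

The blue circle moved from (5.2, 1.9) to (3.0, 3.2), a distance of √(2.2² + 1.3²) ≈ 2.6.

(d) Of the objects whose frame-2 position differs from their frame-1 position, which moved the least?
the orange square

(moved 0.5)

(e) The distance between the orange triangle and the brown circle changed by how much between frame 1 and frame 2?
+1.2

Distance in frame 1: 5.9. Distance in frame 2: 7.1.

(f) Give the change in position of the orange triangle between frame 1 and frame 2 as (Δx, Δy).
(-1.6, -0.4)

The orange triangle was at (5.8, 3.0) in frame 1 and (4.2, 2.6) in frame 2.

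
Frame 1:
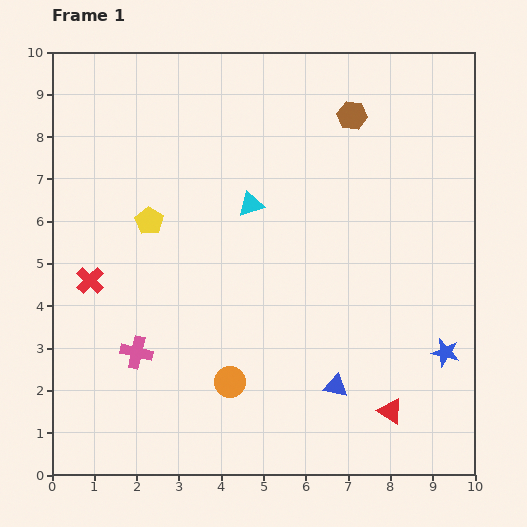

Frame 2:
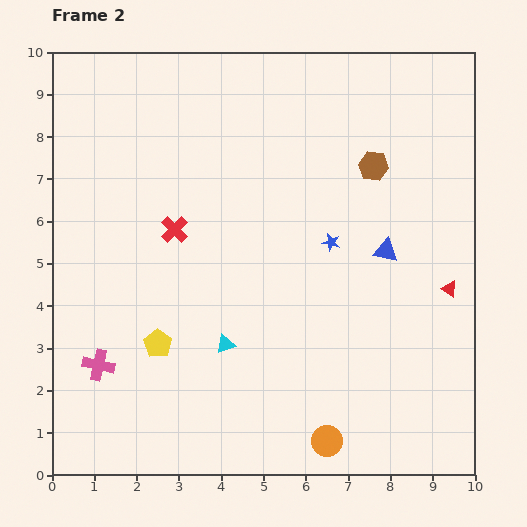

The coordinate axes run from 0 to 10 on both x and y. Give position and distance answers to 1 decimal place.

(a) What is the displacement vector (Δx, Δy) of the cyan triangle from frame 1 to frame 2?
(-0.6, -3.3)

The cyan triangle was at (4.7, 6.4) in frame 1 and (4.1, 3.1) in frame 2.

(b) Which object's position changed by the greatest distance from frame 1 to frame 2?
the blue star

(moved 3.7; next 3.4)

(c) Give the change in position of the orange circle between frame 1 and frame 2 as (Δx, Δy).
(2.3, -1.4)

The orange circle was at (4.2, 2.2) in frame 1 and (6.5, 0.8) in frame 2.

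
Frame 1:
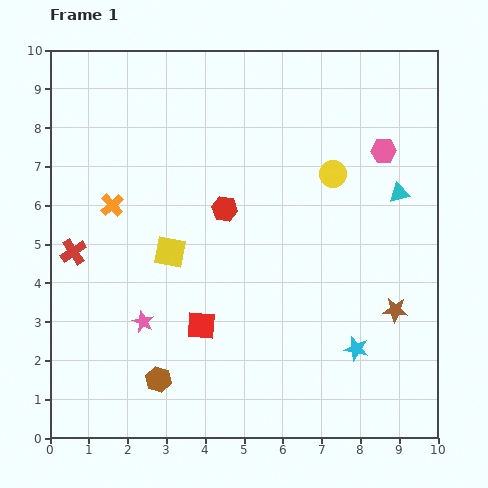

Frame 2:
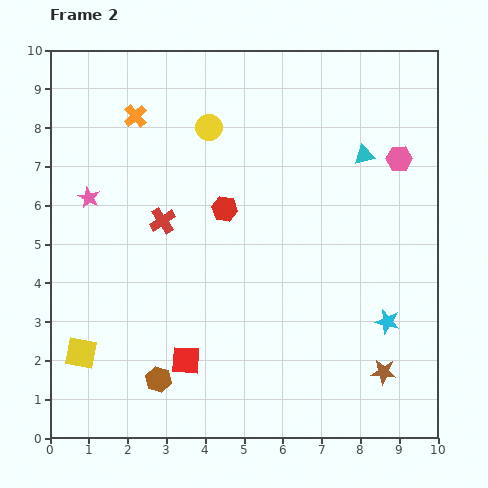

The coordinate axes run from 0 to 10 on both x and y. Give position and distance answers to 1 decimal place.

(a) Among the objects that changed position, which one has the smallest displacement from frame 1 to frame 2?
the pink hexagon

(moved 0.4)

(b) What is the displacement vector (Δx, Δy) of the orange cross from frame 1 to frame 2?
(0.6, 2.3)

The orange cross was at (1.6, 6.0) in frame 1 and (2.2, 8.3) in frame 2.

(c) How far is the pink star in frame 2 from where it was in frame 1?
3.5

The pink star moved from (2.4, 3.0) to (1.0, 6.2), a distance of √(1.4² + 3.2²) ≈ 3.5.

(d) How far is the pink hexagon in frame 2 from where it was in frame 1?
0.4

The pink hexagon moved from (8.6, 7.4) to (9.0, 7.2), a distance of √(0.4² + 0.2²) ≈ 0.4.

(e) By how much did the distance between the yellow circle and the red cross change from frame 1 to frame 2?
-4.3

Distance in frame 1: 7.0. Distance in frame 2: 2.7.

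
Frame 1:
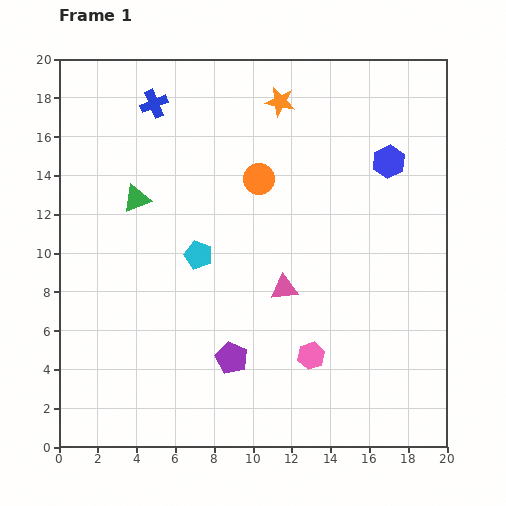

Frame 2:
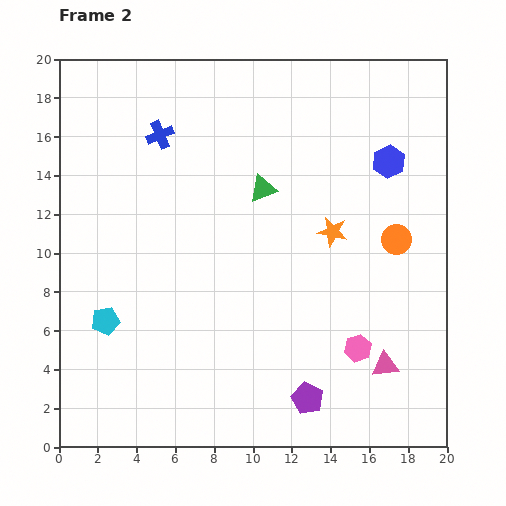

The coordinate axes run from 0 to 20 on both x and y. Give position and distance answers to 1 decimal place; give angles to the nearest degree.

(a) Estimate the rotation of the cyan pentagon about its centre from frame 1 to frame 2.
31° counter-clockwise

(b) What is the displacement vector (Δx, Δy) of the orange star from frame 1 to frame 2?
(2.7, -6.7)

The orange star was at (11.4, 17.8) in frame 1 and (14.1, 11.1) in frame 2.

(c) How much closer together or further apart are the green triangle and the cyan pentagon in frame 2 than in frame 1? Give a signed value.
+6.3

Distance in frame 1: 4.3. Distance in frame 2: 10.6.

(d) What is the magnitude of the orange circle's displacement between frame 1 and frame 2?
7.7

The orange circle moved from (10.3, 13.8) to (17.4, 10.7), a distance of √(7.1² + 3.1²) ≈ 7.7.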